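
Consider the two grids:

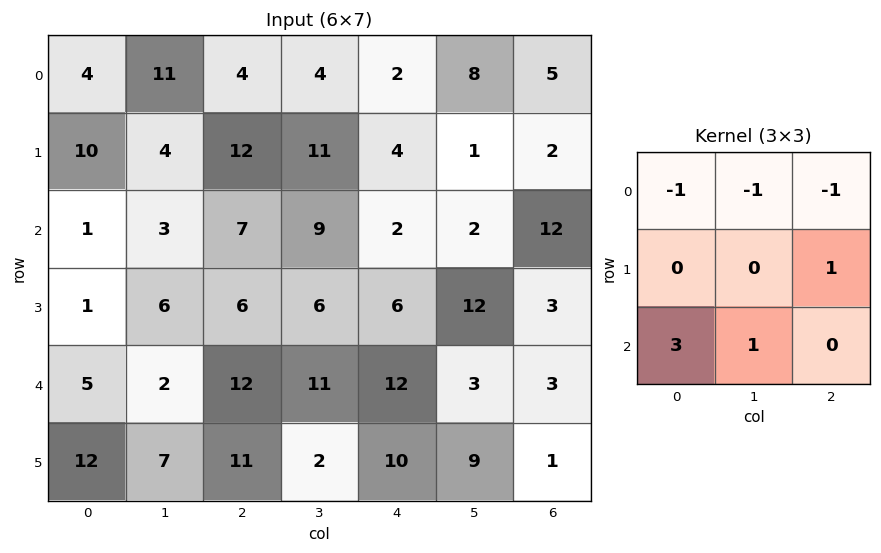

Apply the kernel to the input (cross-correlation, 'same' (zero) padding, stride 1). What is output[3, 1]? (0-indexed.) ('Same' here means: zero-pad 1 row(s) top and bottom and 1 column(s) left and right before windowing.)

The receptive field on the zero-padded input at this output position is [1 3 7 / 1 6 6 / 5 2 12]. Elementwise product with the kernel and sum: 1·-1 + 3·-1 + 7·-1 + 6·1 + 5·3 + 2·1.

12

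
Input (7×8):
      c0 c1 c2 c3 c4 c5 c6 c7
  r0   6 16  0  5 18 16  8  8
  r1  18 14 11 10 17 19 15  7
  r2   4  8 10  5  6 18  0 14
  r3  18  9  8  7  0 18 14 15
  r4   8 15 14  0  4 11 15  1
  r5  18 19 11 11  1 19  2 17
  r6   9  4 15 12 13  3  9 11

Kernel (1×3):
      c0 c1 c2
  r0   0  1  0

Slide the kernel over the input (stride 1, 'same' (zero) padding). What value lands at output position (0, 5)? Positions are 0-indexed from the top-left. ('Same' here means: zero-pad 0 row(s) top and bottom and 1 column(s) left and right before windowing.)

The receptive field on the zero-padded input at this output position is [18 16 8]. Elementwise product with the kernel and sum: 16·1.

16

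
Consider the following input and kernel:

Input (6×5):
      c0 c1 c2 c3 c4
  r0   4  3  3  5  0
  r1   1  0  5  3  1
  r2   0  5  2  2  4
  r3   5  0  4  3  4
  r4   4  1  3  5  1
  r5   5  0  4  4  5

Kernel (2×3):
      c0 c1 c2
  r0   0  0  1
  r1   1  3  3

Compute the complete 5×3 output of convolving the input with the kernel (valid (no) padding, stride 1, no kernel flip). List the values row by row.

19 29 17
26 20 21
19 23 29
20 28 25
20 29 32

Output[0,0]: The receptive field on the input at this output position is [4 3 3 / 1 0 5]. Elementwise product with the kernel and sum: 3·1 + 1·1 + 0·3 + 5·3.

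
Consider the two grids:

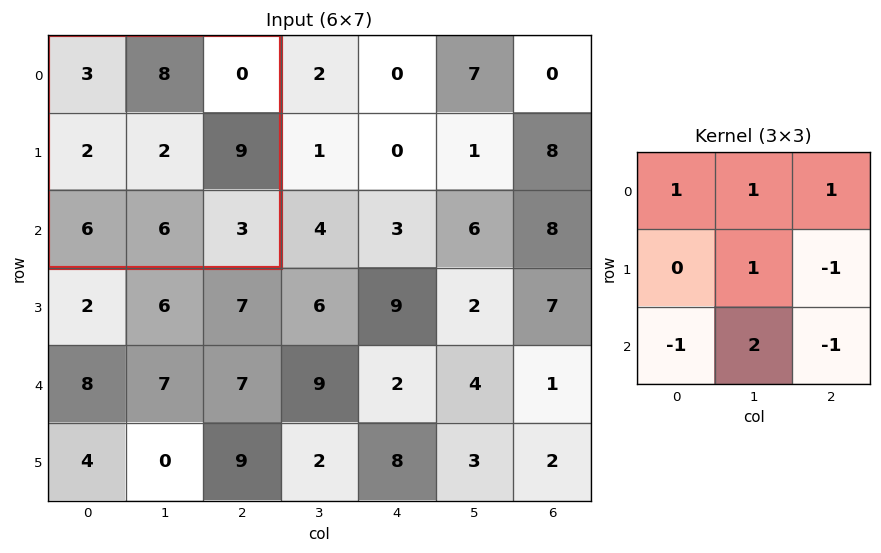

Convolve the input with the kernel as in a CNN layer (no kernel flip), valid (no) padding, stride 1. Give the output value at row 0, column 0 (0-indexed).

The receptive field on the input at this output position is [3 8 0 / 2 2 9 / 6 6 3]. Elementwise product with the kernel and sum: 3·1 + 8·1 + 0·1 + 2·1 + 9·-1 + 6·-1 + 6·2 + 3·-1.

7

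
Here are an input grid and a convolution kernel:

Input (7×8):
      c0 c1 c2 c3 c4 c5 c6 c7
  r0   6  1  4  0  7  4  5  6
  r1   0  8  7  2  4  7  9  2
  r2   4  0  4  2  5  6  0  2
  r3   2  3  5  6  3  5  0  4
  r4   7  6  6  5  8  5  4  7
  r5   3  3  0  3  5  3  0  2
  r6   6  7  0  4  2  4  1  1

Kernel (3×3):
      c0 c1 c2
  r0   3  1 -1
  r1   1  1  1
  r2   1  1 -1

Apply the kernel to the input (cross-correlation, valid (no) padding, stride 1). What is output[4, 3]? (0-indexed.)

31

The receptive field on the input at this output position is [5 8 5 / 3 5 3 / 4 2 4]. Elementwise product with the kernel and sum: 5·3 + 8·1 + 5·-1 + 3·1 + 5·1 + 3·1 + 4·1 + 2·1 + 4·-1.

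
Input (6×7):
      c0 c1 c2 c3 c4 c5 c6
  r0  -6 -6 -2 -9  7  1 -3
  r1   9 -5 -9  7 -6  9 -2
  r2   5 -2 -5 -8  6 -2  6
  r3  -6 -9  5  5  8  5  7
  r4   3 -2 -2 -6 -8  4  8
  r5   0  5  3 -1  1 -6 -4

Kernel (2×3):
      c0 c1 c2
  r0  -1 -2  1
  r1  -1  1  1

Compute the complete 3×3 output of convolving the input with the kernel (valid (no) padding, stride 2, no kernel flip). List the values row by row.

Output[0,0]: The receptive field on the input at this output position is [-6 -6 -2 / 9 -5 -9]. Elementwise product with the kernel and sum: -6·-1 + -6·-2 + -2·1 + 9·-1 + -5·1 + -9·1.

-7 37 1
-4 35 8
7 3 -3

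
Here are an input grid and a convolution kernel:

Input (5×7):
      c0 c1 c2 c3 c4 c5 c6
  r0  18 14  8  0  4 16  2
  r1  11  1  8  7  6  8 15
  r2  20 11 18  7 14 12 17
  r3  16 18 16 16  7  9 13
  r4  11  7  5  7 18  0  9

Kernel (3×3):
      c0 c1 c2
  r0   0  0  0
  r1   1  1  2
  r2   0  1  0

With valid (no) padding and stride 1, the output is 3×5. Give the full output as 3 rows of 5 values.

39 41 34 43 56
85 59 69 52 69
73 71 53 59 42

Output[0,0]: The receptive field on the input at this output position is [18 14 8 / 11 1 8 / 20 11 18]. Elementwise product with the kernel and sum: 11·1 + 1·1 + 8·2 + 11·1.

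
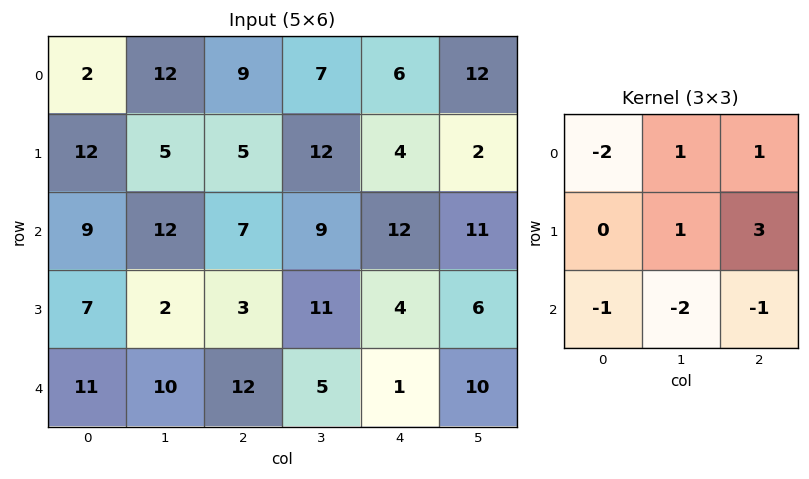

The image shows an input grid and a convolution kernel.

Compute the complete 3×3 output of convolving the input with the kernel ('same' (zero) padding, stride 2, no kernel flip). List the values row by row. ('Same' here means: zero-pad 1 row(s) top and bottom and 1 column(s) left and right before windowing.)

9 3 20
46 22 2
50 37 19

Output[0,0]: The receptive field on the zero-padded input at this output position is [0 0 0 / 0 2 12 / 0 12 5]. Elementwise product with the kernel and sum: 0·-2 + 0·1 + 0·1 + 2·1 + 12·3 + 0·-1 + 12·-2 + 5·-1.
Output[0,1]: The receptive field on the zero-padded input at this output position is [0 0 0 / 12 9 7 / 5 5 12]. Elementwise product with the kernel and sum: 0·-2 + 0·1 + 0·1 + 9·1 + 7·3 + 5·-1 + 5·-2 + 12·-1.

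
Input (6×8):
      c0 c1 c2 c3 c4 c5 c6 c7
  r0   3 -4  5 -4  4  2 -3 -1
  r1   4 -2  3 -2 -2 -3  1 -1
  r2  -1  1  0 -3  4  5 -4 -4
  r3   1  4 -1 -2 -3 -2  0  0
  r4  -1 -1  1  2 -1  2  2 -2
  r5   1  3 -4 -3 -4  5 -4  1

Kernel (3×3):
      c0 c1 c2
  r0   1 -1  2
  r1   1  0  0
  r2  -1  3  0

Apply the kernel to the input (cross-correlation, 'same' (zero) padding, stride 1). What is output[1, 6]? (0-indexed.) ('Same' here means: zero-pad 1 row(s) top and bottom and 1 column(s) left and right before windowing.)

The receptive field on the zero-padded input at this output position is [2 -3 -1 / -3 1 -1 / 5 -4 -4]. Elementwise product with the kernel and sum: 2·1 + -3·-1 + -1·2 + -3·1 + 5·-1 + -4·3.

-17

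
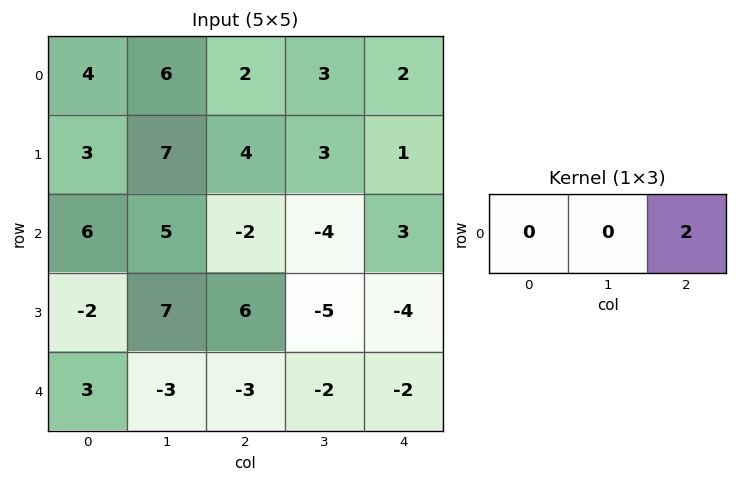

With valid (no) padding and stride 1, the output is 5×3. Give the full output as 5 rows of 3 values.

Output[0,0]: The receptive field on the input at this output position is [4 6 2]. Elementwise product with the kernel and sum: 2·2.

4 6 4
8 6 2
-4 -8 6
12 -10 -8
-6 -4 -4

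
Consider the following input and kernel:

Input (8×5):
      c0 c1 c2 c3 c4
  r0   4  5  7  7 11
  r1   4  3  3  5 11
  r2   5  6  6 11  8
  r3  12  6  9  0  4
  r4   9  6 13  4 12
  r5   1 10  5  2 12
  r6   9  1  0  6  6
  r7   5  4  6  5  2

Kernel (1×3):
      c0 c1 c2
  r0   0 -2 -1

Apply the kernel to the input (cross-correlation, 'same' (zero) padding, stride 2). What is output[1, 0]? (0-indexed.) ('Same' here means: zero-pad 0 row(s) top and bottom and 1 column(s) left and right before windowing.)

-16

The receptive field on the zero-padded input at this output position is [0 5 6]. Elementwise product with the kernel and sum: 5·-2 + 6·-1.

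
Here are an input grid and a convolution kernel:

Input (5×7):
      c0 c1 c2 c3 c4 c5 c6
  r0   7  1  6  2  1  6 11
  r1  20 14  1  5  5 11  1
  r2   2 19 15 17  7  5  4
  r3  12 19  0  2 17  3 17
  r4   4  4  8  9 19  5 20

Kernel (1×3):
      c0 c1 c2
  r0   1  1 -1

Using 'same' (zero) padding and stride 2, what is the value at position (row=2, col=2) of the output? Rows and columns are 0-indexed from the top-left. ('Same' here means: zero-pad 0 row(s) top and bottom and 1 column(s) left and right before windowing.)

The receptive field on the zero-padded input at this output position is [9 19 5]. Elementwise product with the kernel and sum: 9·1 + 19·1 + 5·-1.

23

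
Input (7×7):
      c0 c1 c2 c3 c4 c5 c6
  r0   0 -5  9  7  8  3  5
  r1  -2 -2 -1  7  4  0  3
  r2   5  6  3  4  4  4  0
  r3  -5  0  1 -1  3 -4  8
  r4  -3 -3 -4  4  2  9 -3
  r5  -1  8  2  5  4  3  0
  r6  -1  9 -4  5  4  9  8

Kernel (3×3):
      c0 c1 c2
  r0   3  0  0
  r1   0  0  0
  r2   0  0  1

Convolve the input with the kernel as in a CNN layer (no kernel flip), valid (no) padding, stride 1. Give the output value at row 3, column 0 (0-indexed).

The receptive field on the input at this output position is [-5 0 1 / -3 -3 -4 / -1 8 2]. Elementwise product with the kernel and sum: -5·3 + 2·1.

-13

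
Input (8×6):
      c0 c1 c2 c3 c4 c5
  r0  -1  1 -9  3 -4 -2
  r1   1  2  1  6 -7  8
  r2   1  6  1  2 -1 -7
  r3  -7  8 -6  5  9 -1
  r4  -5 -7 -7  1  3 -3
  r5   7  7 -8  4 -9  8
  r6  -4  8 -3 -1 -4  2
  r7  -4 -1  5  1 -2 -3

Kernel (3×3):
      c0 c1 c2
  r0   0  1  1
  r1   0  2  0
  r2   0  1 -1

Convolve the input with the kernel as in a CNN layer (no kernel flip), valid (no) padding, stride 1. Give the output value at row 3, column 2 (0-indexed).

The receptive field on the input at this output position is [-6 5 9 / -7 1 3 / -8 4 -9]. Elementwise product with the kernel and sum: 5·1 + 9·1 + 1·2 + 4·1 + -9·-1.

29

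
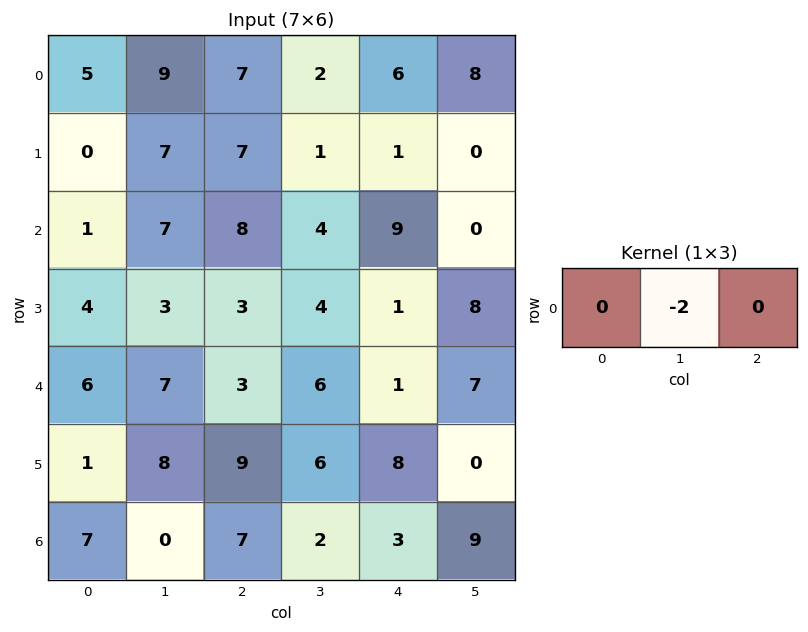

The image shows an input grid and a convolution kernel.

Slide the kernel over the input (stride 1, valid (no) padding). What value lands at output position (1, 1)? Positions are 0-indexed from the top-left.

-14

The receptive field on the input at this output position is [7 7 1]. Elementwise product with the kernel and sum: 7·-2.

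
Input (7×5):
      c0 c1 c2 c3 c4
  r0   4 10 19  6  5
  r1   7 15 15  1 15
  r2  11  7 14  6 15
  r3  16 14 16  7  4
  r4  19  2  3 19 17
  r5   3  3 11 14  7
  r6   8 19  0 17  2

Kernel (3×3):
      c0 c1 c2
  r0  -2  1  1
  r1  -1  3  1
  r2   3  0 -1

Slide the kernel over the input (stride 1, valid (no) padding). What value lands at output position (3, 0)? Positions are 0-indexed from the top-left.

The receptive field on the input at this output position is [16 14 16 / 19 2 3 / 3 3 11]. Elementwise product with the kernel and sum: 16·-2 + 14·1 + 16·1 + 19·-1 + 2·3 + 3·1 + 3·3 + 11·-1.

-14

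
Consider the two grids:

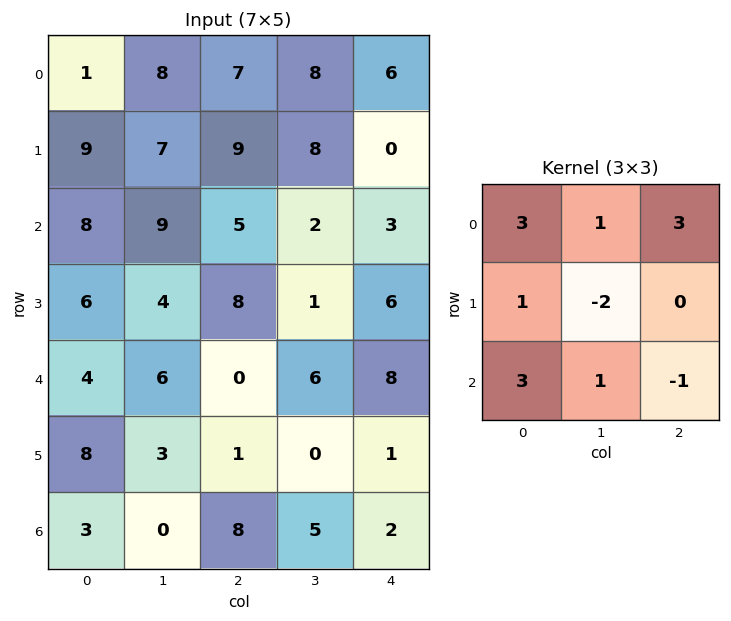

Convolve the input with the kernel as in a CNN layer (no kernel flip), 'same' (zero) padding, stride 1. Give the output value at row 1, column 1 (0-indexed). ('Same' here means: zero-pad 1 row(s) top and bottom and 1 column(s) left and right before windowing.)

55

The receptive field on the zero-padded input at this output position is [1 8 7 / 9 7 9 / 8 9 5]. Elementwise product with the kernel and sum: 1·3 + 8·1 + 7·3 + 9·1 + 7·-2 + 8·3 + 9·1 + 5·-1.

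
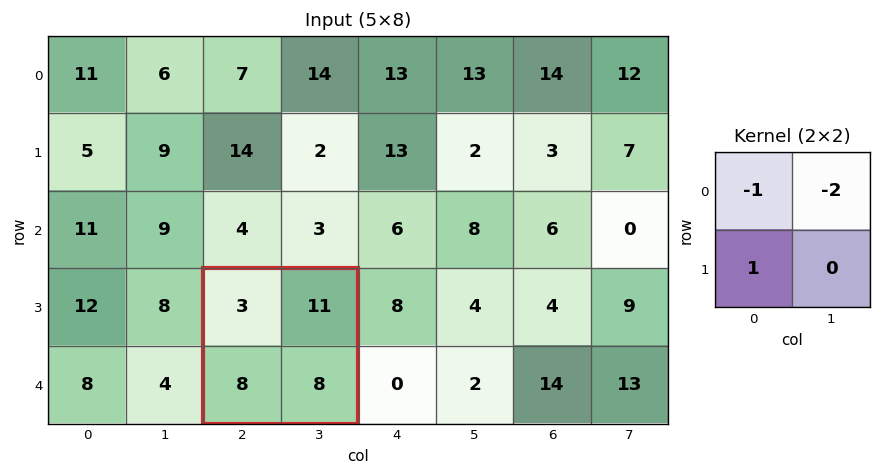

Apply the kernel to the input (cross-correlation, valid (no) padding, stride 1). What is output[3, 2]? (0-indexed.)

-17

The receptive field on the input at this output position is [3 11 / 8 8]. Elementwise product with the kernel and sum: 3·-1 + 11·-2 + 8·1.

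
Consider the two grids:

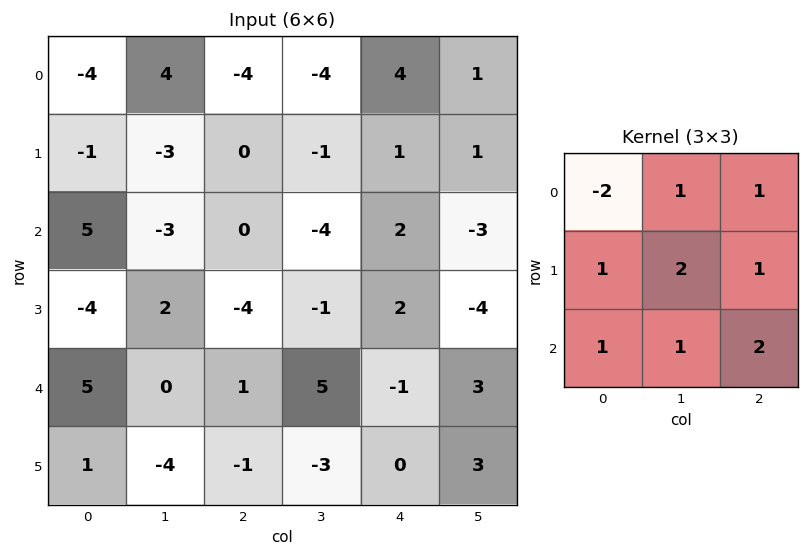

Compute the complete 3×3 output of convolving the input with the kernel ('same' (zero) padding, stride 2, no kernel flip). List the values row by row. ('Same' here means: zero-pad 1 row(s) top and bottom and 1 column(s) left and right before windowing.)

Output[0,0]: The receptive field on the zero-padded input at this output position is [0 0 0 / 0 -4 4 / 0 -1 -3]. Elementwise product with the kernel and sum: 0·-2 + 0·1 + 0·1 + 0·1 + -4·2 + 4·1 + 0·1 + -1·1 + -3·2.
Output[0,1]: The receptive field on the zero-padded input at this output position is [0 0 0 / 4 -4 -4 / -3 0 -1]. Elementwise product with the kernel and sum: 0·-2 + 0·1 + 0·1 + 4·1 + -4·2 + -4·1 + -3·1 + 0·1 + -1·2.

-11 -13 7
3 -6 -6
1 -13 9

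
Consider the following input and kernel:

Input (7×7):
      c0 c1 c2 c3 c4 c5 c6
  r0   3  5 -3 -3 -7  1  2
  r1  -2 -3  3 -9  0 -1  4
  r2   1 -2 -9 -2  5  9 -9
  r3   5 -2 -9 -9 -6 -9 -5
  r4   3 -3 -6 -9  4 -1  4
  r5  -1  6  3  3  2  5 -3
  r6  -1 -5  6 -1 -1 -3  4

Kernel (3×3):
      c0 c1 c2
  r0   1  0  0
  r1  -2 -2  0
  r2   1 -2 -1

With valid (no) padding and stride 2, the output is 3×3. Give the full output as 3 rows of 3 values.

Output[0,0]: The receptive field on the input at this output position is [3 5 -3 / -2 -3 3 / 1 -2 -9]. Elementwise product with the kernel and sum: 3·1 + -2·-2 + -3·-2 + 1·1 + -2·-2 + -9·-1.
Output[0,1]: The receptive field on the input at this output position is [-3 -3 -7 / 3 -9 0 / -9 -2 5]. Elementwise product with the kernel and sum: -3·1 + 3·-2 + -9·-2 + -9·1 + -2·-2 + 5·-1.

27 -1 -9
10 35 37
-4 -9 -9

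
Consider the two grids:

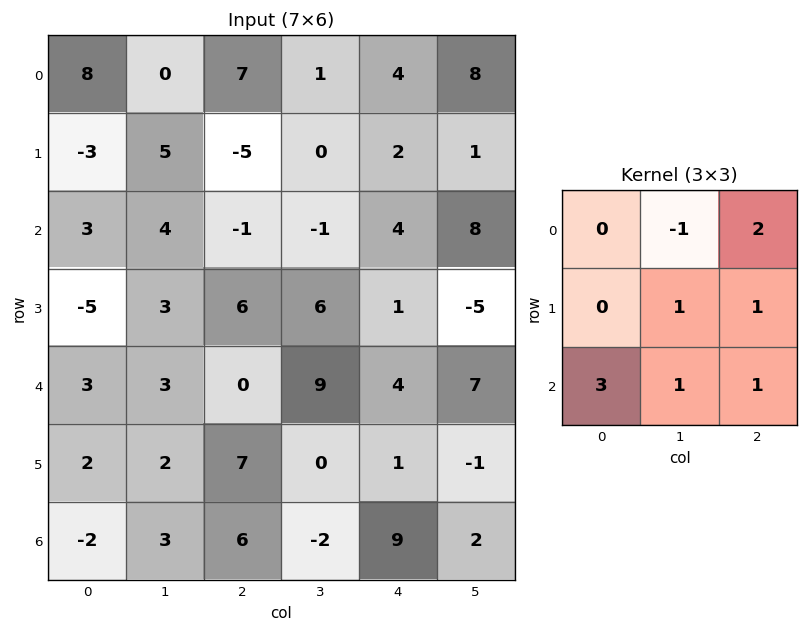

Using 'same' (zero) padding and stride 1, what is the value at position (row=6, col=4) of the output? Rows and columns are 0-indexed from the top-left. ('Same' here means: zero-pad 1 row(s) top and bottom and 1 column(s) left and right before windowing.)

The receptive field on the zero-padded input at this output position is [0 1 -1 / -2 9 2 / 0 0 0]. Elementwise product with the kernel and sum: 1·-1 + -1·2 + 9·1 + 2·1 + 0·3 + 0·1 + 0·1.

8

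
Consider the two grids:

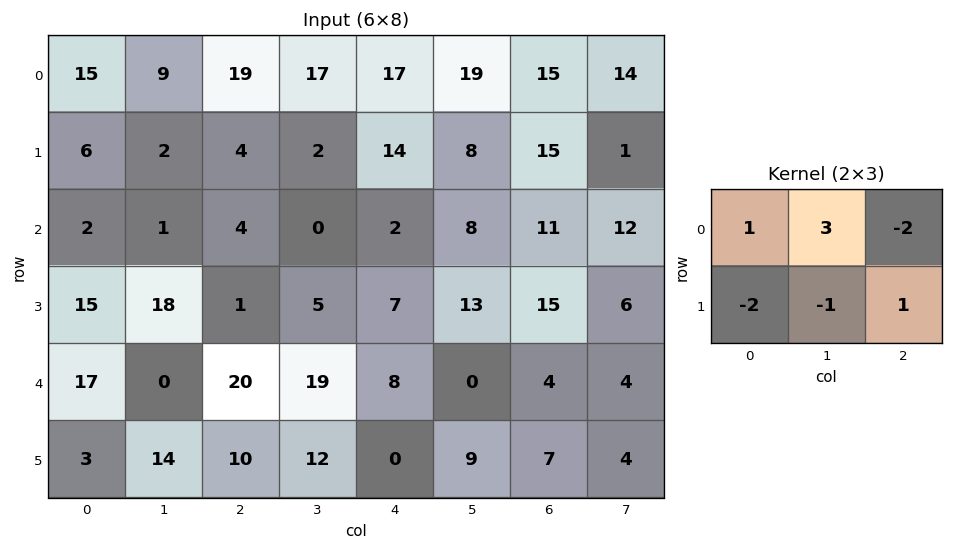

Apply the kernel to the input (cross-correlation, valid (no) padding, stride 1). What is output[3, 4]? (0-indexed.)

4

The receptive field on the input at this output position is [7 13 15 / 8 0 4]. Elementwise product with the kernel and sum: 7·1 + 13·3 + 15·-2 + 8·-2 + 0·-1 + 4·1.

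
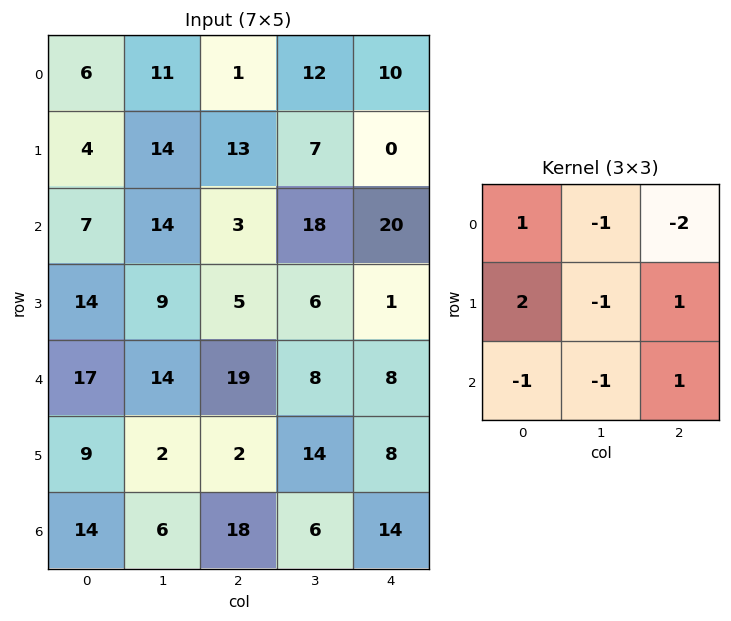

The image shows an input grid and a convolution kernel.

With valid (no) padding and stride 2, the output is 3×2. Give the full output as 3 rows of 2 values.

Output[0,0]: The receptive field on the input at this output position is [6 11 1 / 4 14 13 / 7 14 3]. Elementwise product with the kernel and sum: 6·1 + 11·-1 + 1·-2 + 4·2 + 14·-1 + 13·1 + 7·-1 + 14·-1 + 3·1.
Output[0,1]: The receptive field on the input at this output position is [1 12 10 / 13 7 0 / 3 18 20]. Elementwise product with the kernel and sum: 1·1 + 12·-1 + 10·-2 + 13·2 + 7·-1 + 0·1 + 3·-1 + 18·-1 + 20·1.

-18 -13
-1 -69
-19 -17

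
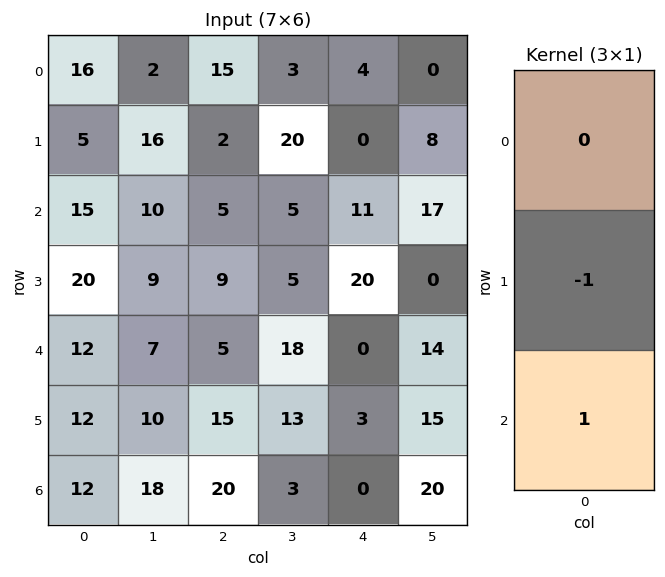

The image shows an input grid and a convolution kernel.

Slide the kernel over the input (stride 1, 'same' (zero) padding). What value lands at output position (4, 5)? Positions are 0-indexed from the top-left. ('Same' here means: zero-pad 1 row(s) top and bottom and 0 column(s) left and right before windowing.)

1

The receptive field on the zero-padded input at this output position is [0 / 14 / 15]. Elementwise product with the kernel and sum: 14·-1 + 15·1.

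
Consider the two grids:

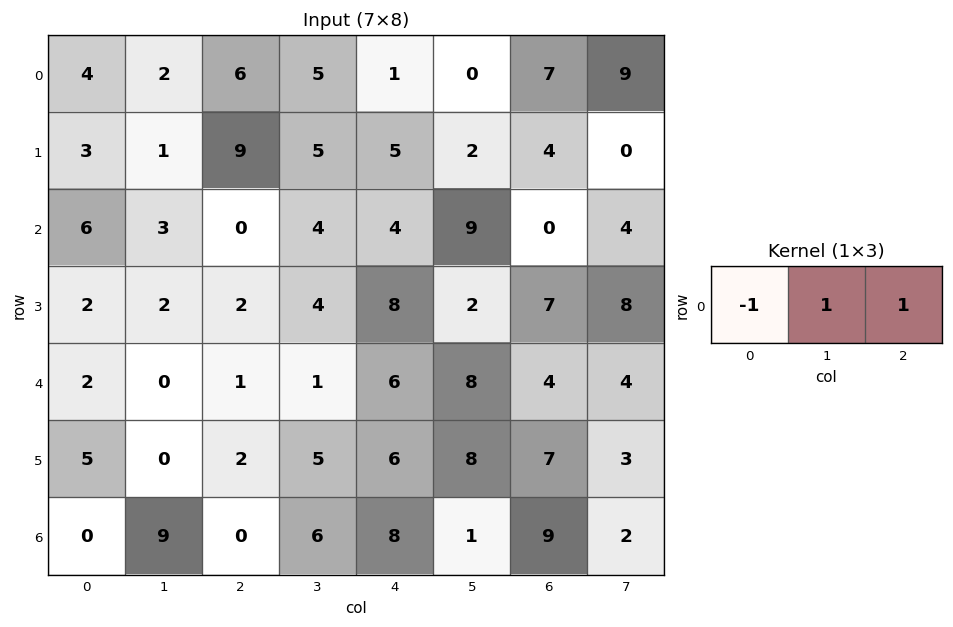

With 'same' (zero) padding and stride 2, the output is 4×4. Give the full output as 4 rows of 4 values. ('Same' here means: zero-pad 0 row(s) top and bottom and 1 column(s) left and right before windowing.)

Output[0,0]: The receptive field on the zero-padded input at this output position is [0 4 2]. Elementwise product with the kernel and sum: 0·-1 + 4·1 + 2·1.
Output[0,1]: The receptive field on the zero-padded input at this output position is [2 6 5]. Elementwise product with the kernel and sum: 2·-1 + 6·1 + 5·1.

6 9 -4 16
9 1 9 -5
2 2 13 0
9 -3 3 10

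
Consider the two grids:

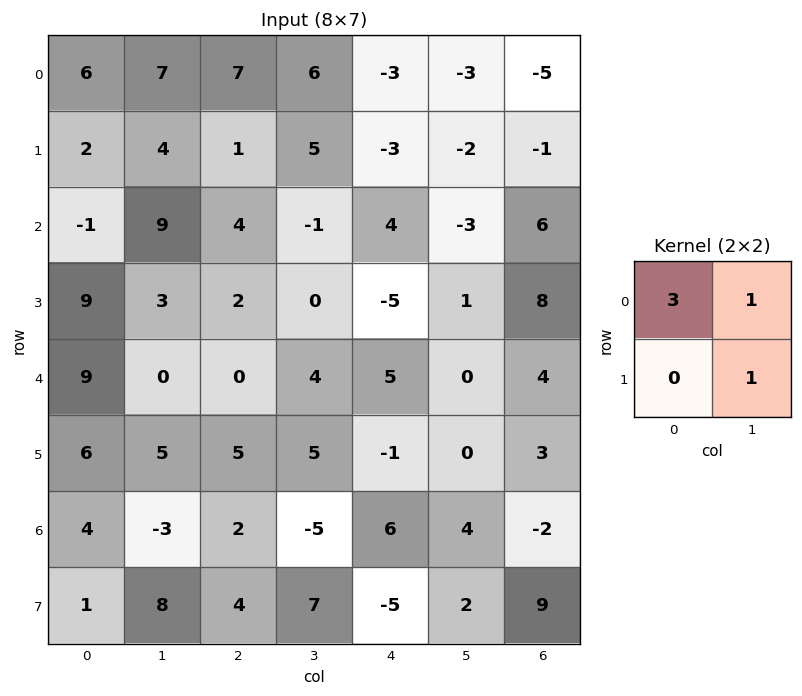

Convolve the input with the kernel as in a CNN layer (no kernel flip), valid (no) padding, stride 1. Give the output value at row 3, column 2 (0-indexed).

The receptive field on the input at this output position is [2 0 / 0 4]. Elementwise product with the kernel and sum: 2·3 + 0·1 + 4·1.

10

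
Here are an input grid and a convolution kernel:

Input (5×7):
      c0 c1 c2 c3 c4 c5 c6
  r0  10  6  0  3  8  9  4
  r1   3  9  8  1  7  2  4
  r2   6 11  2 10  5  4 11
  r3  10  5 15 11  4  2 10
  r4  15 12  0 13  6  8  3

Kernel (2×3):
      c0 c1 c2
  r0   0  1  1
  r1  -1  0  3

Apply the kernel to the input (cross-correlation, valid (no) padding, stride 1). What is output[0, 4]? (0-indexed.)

The receptive field on the input at this output position is [8 9 4 / 7 2 4]. Elementwise product with the kernel and sum: 9·1 + 4·1 + 7·-1 + 4·3.

18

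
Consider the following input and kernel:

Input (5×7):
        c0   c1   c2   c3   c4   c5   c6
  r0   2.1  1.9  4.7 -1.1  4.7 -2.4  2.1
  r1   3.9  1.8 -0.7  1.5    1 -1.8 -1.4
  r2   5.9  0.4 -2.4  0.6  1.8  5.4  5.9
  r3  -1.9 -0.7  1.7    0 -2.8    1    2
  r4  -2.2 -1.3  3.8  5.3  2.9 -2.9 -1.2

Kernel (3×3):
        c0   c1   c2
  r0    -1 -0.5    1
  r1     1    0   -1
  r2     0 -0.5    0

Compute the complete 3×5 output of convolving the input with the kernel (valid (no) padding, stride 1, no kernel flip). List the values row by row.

Output[0,0]: The receptive field on the input at this output position is [2.1 1.9 4.7 / 3.9 1.8 -0.7 / 5.9 0.4 -2.4]. Elementwise product with the kernel and sum: 2.1·-1 + 1.9·-0.5 + 4.7·1 + 3.9·1 + -0.7·-1 + 0.4·-0.5.

6.05 -3.85 -1.45 -1.25 -1.7
3.15 -1 -3.25 -7.2 -6.1
-11.45 -1.2 5.75 1.45 -1.95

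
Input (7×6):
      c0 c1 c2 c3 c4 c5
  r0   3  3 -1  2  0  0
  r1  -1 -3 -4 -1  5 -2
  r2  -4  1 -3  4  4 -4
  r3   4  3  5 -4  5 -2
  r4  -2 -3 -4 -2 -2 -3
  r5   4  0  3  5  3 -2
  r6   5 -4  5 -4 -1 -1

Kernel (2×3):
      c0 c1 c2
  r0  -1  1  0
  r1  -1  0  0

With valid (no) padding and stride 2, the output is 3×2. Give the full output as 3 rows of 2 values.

1 7
1 2
-5 -1

Output[0,0]: The receptive field on the input at this output position is [3 3 -1 / -1 -3 -4]. Elementwise product with the kernel and sum: 3·-1 + 3·1 + -1·-1.
Output[0,1]: The receptive field on the input at this output position is [-1 2 0 / -4 -1 5]. Elementwise product with the kernel and sum: -1·-1 + 2·1 + -4·-1.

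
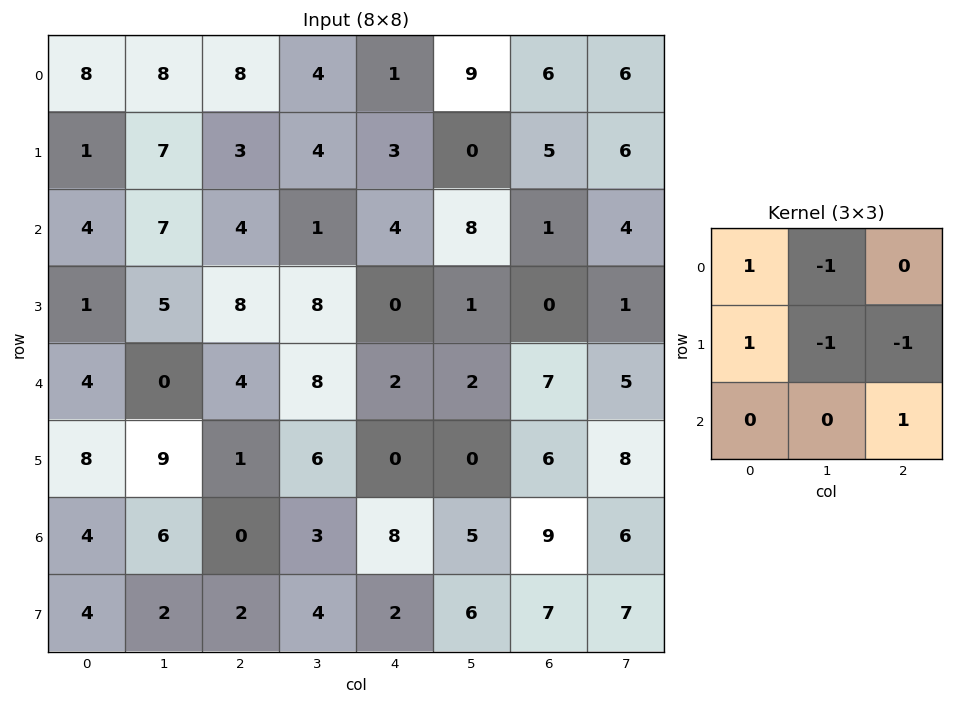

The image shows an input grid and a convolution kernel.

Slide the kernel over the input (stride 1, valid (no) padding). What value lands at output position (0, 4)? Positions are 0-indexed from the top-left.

The receptive field on the input at this output position is [1 9 6 / 3 0 5 / 4 8 1]. Elementwise product with the kernel and sum: 1·1 + 9·-1 + 3·1 + 0·-1 + 5·-1 + 1·1.

-9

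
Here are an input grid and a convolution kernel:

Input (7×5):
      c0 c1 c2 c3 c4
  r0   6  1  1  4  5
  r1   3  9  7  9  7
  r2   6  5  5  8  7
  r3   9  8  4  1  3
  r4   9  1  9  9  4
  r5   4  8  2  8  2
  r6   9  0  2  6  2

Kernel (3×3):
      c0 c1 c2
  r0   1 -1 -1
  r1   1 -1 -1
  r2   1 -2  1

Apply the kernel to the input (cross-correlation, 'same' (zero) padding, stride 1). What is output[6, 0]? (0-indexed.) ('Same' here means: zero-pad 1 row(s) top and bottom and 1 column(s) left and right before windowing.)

-21

The receptive field on the zero-padded input at this output position is [0 4 8 / 0 9 0 / 0 0 0]. Elementwise product with the kernel and sum: 0·1 + 4·-1 + 8·-1 + 0·1 + 9·-1 + 0·-1 + 0·1 + 0·-2 + 0·1.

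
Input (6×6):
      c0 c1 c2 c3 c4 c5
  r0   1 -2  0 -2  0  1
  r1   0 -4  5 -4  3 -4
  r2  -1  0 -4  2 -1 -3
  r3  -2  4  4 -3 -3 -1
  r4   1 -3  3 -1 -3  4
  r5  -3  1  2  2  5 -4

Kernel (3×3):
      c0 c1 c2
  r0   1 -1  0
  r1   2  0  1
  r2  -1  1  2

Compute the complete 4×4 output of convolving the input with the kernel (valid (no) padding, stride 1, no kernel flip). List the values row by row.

Output[0,0]: The receptive field on the input at this output position is [1 -2 0 / 0 -4 5 / -1 0 -4]. Elementwise product with the kernel and sum: 1·1 + -2·-1 + 0·2 + 5·1 + -1·-1 + 0·1 + -4·2.
Output[0,1]: The receptive field on the input at this output position is [-2 0 -2 / -4 5 -4 / 0 -4 2]. Elementwise product with the kernel and sum: -2·1 + 0·-1 + -4·2 + -4·1 + 0·-1 + -4·1 + 2·2.

1 -14 19 -23
12 -13 -13 -8
1 13 -11 2
7 -2 20 -3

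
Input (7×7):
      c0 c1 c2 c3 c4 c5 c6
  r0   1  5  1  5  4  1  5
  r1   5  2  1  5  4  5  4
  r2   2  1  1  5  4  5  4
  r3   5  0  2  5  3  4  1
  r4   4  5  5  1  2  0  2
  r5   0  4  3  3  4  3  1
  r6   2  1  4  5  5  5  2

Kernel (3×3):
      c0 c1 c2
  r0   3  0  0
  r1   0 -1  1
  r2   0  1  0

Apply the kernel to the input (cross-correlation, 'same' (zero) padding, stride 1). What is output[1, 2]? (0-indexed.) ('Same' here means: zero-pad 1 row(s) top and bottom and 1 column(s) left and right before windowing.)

The receptive field on the zero-padded input at this output position is [5 1 5 / 2 1 5 / 1 1 5]. Elementwise product with the kernel and sum: 5·3 + 1·-1 + 5·1 + 1·1.

20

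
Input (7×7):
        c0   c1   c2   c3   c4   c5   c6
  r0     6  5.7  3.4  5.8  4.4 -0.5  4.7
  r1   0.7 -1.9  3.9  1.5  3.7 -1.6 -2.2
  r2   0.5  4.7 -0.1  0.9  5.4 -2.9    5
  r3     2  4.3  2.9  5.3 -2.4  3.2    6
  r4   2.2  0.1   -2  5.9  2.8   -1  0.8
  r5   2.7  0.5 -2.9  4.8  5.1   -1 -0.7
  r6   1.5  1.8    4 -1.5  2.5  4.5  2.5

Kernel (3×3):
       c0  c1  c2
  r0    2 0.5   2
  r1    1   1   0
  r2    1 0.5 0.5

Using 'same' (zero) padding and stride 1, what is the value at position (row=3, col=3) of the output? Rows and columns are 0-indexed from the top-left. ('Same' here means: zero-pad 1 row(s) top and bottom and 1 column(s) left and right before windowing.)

The receptive field on the zero-padded input at this output position is [-0.1 0.9 5.4 / 2.9 5.3 -2.4 / -2 5.9 2.8]. Elementwise product with the kernel and sum: -0.1·2 + 0.9·0.5 + 5.4·2 + 2.9·1 + 5.3·1 + -2·1 + 5.9·0.5 + 2.8·0.5.

21.6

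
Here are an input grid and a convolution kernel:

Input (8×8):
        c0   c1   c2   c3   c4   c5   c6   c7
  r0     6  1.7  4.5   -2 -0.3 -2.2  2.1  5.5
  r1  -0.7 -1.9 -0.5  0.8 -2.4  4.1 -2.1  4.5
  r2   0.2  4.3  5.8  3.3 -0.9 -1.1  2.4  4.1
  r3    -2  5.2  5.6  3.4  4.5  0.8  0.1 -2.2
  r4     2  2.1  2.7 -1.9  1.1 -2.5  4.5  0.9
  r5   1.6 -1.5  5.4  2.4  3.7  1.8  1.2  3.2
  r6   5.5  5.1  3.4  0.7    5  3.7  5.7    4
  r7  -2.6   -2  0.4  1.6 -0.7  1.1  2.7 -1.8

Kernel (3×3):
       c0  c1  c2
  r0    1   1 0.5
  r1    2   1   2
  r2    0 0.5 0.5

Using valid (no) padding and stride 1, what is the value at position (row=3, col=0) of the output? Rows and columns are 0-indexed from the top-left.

19.45

The receptive field on the input at this output position is [-2 5.2 5.6 / 2 2.1 2.7 / 1.6 -1.5 5.4]. Elementwise product with the kernel and sum: -2·1 + 5.2·1 + 5.6·0.5 + 2·2 + 2.1·1 + 2.7·2 + -1.5·0.5 + 5.4·0.5.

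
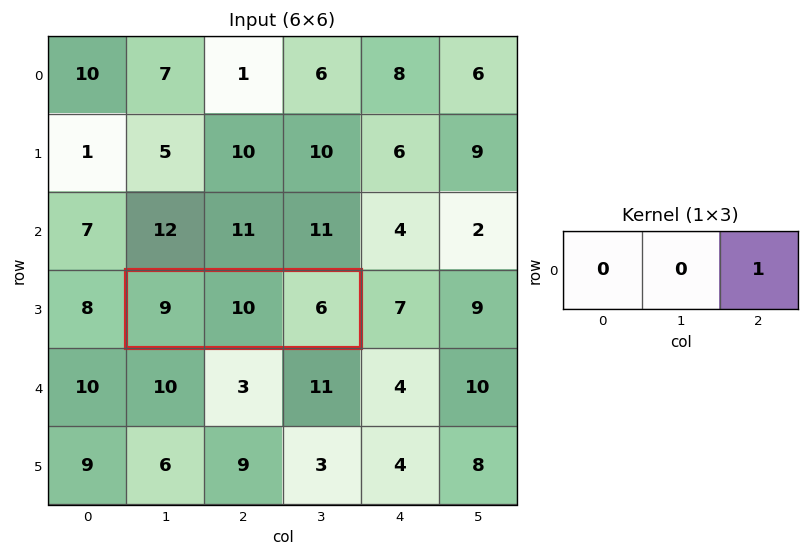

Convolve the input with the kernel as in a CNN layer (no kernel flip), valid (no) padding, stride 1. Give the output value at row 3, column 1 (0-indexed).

The receptive field on the input at this output position is [9 10 6]. Elementwise product with the kernel and sum: 6·1.

6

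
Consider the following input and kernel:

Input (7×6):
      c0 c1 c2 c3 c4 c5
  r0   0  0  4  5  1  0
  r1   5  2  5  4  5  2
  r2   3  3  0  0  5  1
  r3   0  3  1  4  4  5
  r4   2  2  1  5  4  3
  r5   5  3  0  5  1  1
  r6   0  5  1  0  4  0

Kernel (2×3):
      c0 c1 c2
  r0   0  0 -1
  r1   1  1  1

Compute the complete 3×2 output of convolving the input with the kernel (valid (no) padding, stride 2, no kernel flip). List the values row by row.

8 13
4 4
7 2

Output[0,0]: The receptive field on the input at this output position is [0 0 4 / 5 2 5]. Elementwise product with the kernel and sum: 4·-1 + 5·1 + 2·1 + 5·1.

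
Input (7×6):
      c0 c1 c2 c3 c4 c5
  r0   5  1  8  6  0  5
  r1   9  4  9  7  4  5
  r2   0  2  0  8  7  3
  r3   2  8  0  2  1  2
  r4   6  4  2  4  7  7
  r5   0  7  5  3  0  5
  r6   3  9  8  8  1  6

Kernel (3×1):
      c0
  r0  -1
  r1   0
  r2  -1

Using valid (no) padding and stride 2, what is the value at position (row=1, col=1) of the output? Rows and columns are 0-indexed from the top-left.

-2

The receptive field on the input at this output position is [0 / 0 / 2]. Elementwise product with the kernel and sum: 0·-1 + 2·-1.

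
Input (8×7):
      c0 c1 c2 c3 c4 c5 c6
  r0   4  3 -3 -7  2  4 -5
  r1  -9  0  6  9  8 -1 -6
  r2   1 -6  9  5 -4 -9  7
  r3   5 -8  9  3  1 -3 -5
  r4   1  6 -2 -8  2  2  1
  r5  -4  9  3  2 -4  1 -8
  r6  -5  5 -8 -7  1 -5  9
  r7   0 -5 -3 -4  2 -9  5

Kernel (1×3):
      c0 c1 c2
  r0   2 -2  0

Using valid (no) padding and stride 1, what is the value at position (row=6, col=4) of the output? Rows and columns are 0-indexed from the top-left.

The receptive field on the input at this output position is [1 -5 9]. Elementwise product with the kernel and sum: 1·2 + -5·-2.

12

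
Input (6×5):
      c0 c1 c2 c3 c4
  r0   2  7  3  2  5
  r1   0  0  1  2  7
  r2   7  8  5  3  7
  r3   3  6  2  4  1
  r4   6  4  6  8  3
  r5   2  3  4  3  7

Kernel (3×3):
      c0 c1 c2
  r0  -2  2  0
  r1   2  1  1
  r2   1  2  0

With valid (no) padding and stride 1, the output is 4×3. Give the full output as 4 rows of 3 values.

Output[0,0]: The receptive field on the input at this output position is [2 7 3 / 0 0 1 / 7 8 5]. Elementwise product with the kernel and sum: 2·-2 + 7·2 + 0·2 + 0·1 + 1·1 + 7·1 + 8·2.

34 13 20
42 36 32
30 28 27
36 25 37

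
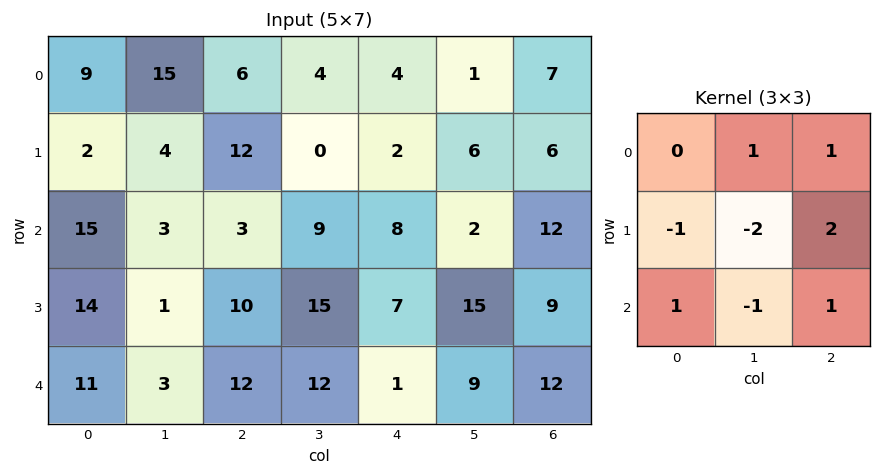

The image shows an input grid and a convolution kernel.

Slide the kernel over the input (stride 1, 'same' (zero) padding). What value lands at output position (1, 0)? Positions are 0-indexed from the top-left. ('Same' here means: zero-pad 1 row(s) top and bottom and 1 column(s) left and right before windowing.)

16

The receptive field on the zero-padded input at this output position is [0 9 15 / 0 2 4 / 0 15 3]. Elementwise product with the kernel and sum: 9·1 + 15·1 + 0·-1 + 2·-2 + 4·2 + 0·1 + 15·-1 + 3·1.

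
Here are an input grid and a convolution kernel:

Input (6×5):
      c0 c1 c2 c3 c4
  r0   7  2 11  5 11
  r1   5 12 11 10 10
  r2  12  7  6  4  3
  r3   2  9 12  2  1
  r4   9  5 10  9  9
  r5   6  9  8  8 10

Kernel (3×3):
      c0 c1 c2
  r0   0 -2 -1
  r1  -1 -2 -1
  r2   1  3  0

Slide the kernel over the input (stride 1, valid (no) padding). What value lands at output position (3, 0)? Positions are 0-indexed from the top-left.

-26

The receptive field on the input at this output position is [2 9 12 / 9 5 10 / 6 9 8]. Elementwise product with the kernel and sum: 9·-2 + 12·-1 + 9·-1 + 5·-2 + 10·-1 + 6·1 + 9·3.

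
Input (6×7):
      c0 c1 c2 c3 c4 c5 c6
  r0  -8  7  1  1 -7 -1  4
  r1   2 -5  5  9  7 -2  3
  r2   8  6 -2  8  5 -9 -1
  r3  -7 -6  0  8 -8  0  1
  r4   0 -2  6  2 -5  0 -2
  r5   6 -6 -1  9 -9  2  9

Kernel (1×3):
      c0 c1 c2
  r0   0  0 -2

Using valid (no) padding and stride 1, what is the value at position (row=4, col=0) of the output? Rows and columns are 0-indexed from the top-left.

The receptive field on the input at this output position is [0 -2 6]. Elementwise product with the kernel and sum: 6·-2.

-12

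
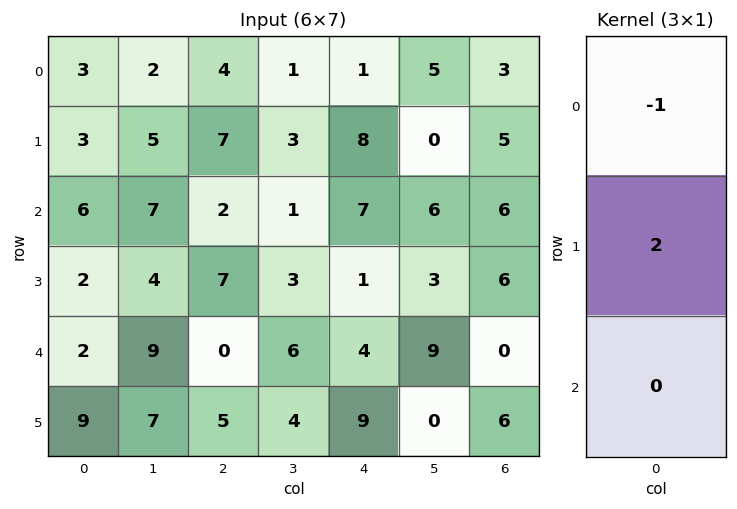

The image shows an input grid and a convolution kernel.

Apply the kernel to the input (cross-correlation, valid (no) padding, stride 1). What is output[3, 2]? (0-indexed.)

-7

The receptive field on the input at this output position is [7 / 0 / 5]. Elementwise product with the kernel and sum: 7·-1 + 0·2.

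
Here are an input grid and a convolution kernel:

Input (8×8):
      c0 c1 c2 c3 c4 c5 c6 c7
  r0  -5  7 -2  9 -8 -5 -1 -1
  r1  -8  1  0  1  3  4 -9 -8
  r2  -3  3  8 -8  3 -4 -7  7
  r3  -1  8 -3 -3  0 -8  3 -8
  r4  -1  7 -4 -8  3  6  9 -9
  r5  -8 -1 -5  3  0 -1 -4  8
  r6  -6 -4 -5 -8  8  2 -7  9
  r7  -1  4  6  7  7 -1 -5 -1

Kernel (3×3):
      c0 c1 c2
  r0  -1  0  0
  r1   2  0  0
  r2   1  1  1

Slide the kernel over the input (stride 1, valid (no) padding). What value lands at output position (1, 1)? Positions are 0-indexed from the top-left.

7

The receptive field on the input at this output position is [1 0 1 / 3 8 -8 / 8 -3 -3]. Elementwise product with the kernel and sum: 1·-1 + 3·2 + 8·1 + -3·1 + -3·1.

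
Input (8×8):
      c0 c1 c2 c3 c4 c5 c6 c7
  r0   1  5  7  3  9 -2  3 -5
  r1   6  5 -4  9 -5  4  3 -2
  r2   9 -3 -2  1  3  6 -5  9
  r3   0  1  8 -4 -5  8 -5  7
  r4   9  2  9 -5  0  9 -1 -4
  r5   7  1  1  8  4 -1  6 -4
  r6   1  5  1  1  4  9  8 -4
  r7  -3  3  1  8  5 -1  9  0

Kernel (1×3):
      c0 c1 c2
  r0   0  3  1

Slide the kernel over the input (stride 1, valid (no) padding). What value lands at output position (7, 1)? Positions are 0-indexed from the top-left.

The receptive field on the input at this output position is [3 1 8]. Elementwise product with the kernel and sum: 1·3 + 8·1.

11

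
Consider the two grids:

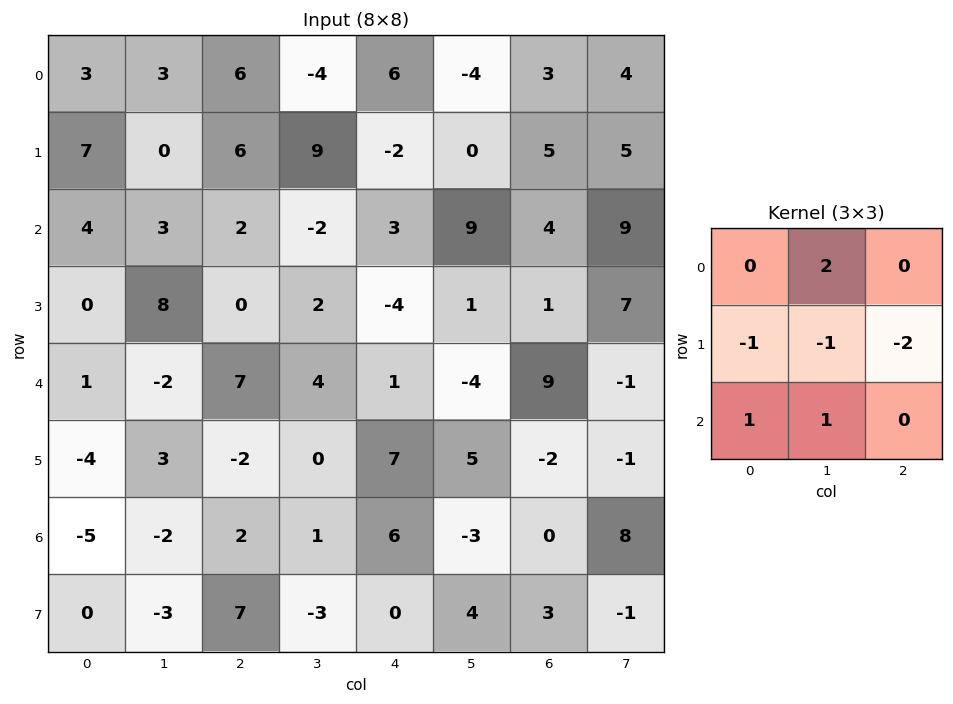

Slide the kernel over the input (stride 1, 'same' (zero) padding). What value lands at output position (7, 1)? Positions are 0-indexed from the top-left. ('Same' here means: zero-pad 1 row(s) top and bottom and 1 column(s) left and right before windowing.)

-15

The receptive field on the zero-padded input at this output position is [-5 -2 2 / 0 -3 7 / 0 0 0]. Elementwise product with the kernel and sum: -2·2 + 0·-1 + -3·-1 + 7·-2 + 0·1 + 0·1.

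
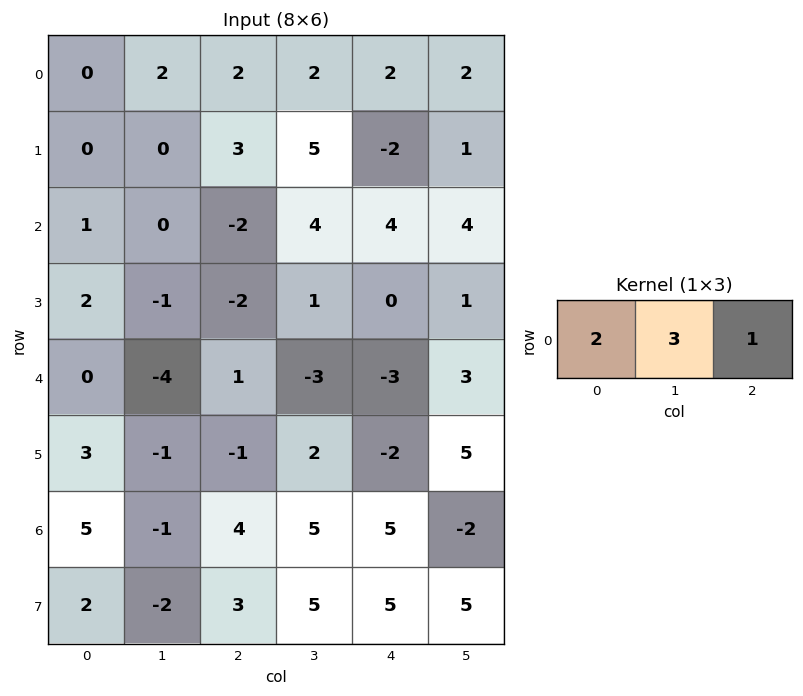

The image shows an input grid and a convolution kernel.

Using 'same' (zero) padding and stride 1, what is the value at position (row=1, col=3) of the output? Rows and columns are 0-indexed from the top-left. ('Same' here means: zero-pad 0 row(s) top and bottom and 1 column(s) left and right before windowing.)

19

The receptive field on the zero-padded input at this output position is [3 5 -2]. Elementwise product with the kernel and sum: 3·2 + 5·3 + -2·1.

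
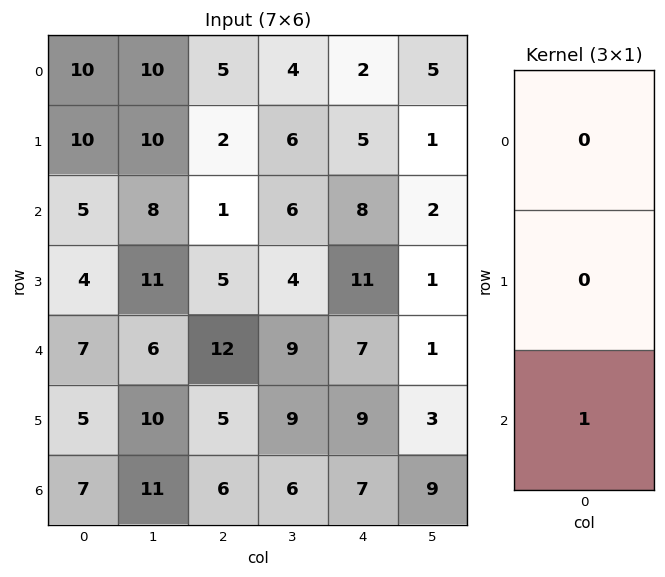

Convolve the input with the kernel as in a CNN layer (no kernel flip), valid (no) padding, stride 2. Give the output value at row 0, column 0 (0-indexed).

5

The receptive field on the input at this output position is [10 / 10 / 5]. Elementwise product with the kernel and sum: 5·1.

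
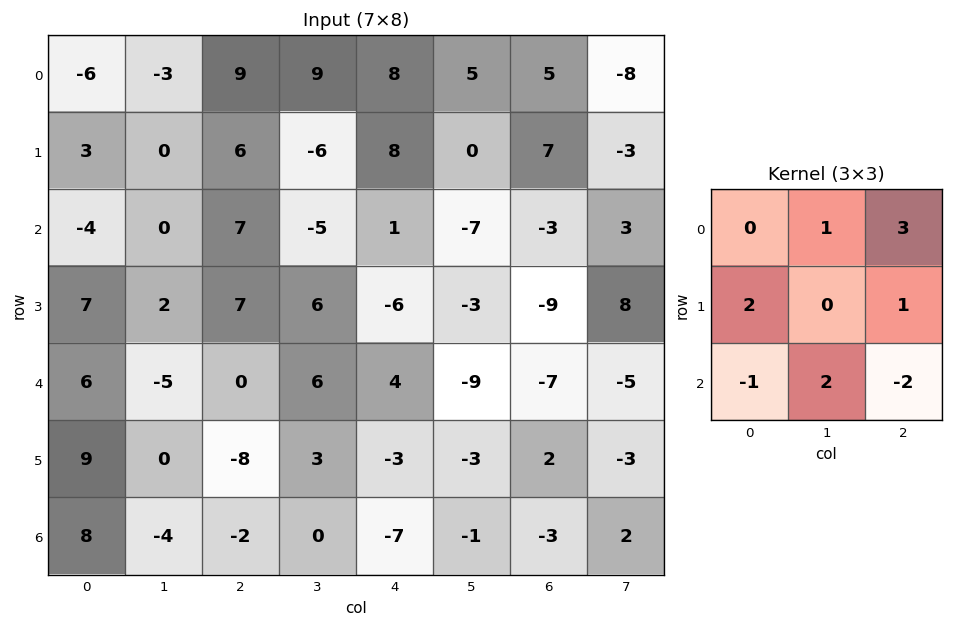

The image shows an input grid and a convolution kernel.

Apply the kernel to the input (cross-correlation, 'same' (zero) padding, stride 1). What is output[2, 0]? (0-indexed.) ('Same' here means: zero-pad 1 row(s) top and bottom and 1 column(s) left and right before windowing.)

13

The receptive field on the zero-padded input at this output position is [0 3 0 / 0 -4 0 / 0 7 2]. Elementwise product with the kernel and sum: 3·1 + 0·3 + 0·2 + 0·1 + 0·-1 + 7·2 + 2·-2.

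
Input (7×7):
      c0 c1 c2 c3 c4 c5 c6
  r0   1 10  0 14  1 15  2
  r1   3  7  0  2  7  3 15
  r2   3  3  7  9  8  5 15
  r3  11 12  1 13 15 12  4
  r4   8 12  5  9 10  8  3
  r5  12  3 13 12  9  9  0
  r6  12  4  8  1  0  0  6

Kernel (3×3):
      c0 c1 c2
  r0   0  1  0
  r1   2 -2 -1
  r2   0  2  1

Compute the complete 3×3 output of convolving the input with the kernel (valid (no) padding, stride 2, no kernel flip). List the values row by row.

15 29 33
29 -2 26
33 4 14

Output[0,0]: The receptive field on the input at this output position is [1 10 0 / 3 7 0 / 3 3 7]. Elementwise product with the kernel and sum: 10·1 + 3·2 + 7·-2 + 0·-1 + 3·2 + 7·1.
Output[0,1]: The receptive field on the input at this output position is [0 14 1 / 0 2 7 / 7 9 8]. Elementwise product with the kernel and sum: 14·1 + 0·2 + 2·-2 + 7·-1 + 9·2 + 8·1.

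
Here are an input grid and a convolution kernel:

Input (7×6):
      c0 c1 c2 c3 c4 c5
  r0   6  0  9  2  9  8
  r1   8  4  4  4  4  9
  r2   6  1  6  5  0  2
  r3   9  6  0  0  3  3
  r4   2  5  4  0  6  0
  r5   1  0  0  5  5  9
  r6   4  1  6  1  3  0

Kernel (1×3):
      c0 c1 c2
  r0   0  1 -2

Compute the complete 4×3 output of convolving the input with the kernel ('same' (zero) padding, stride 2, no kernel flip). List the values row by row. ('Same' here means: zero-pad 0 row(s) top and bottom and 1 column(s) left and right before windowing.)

6 5 -7
4 -4 -4
-8 4 6
2 4 3

Output[0,0]: The receptive field on the zero-padded input at this output position is [0 6 0]. Elementwise product with the kernel and sum: 6·1 + 0·-2.
Output[0,1]: The receptive field on the zero-padded input at this output position is [0 9 2]. Elementwise product with the kernel and sum: 9·1 + 2·-2.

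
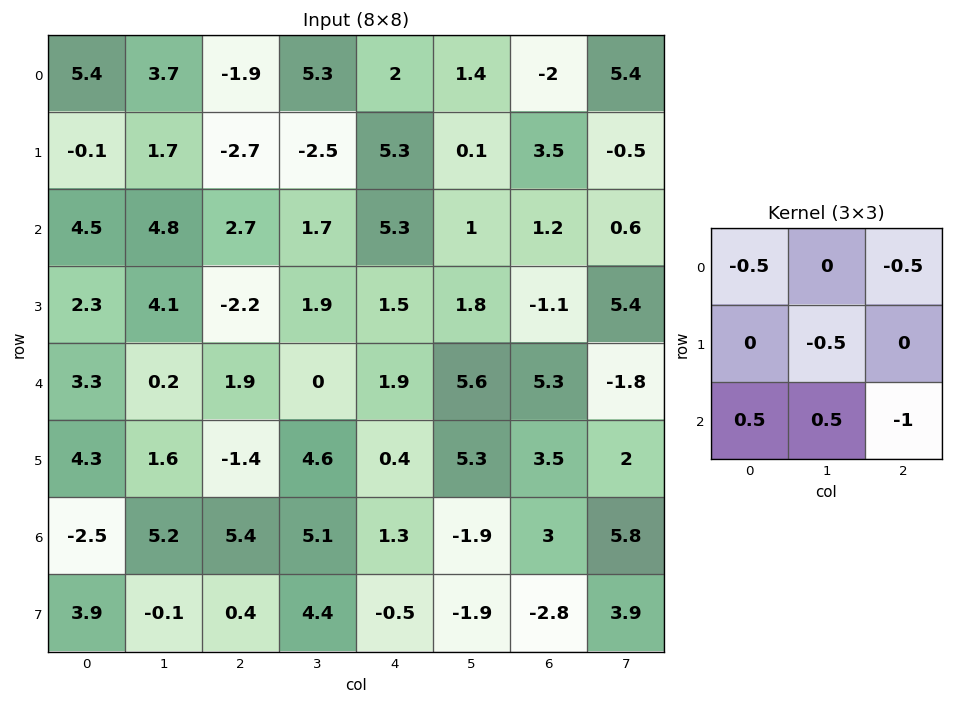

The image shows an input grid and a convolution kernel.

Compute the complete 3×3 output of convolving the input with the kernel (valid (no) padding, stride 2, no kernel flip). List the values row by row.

Output[0,0]: The receptive field on the input at this output position is [5.4 3.7 -1.9 / -0.1 1.7 -2.7 / 4.5 4.8 2.7]. Elementwise product with the kernel and sum: 5.4·-0.5 + -1.9·-0.5 + 1.7·-0.5 + 4.5·0.5 + 4.8·0.5 + 2.7·-1.
Output[0,1]: The receptive field on the input at this output position is [-1.9 5.3 2 / -2.7 -2.5 5.3 / 2.7 1.7 5.3]. Elementwise product with the kernel and sum: -1.9·-0.5 + 2·-0.5 + -2.5·-0.5 + 2.7·0.5 + 1.7·0.5 + 5.3·-1.

-0.65 -1.9 1.9
-5.8 -5.9 -5.7
-7.45 -0.25 -9.55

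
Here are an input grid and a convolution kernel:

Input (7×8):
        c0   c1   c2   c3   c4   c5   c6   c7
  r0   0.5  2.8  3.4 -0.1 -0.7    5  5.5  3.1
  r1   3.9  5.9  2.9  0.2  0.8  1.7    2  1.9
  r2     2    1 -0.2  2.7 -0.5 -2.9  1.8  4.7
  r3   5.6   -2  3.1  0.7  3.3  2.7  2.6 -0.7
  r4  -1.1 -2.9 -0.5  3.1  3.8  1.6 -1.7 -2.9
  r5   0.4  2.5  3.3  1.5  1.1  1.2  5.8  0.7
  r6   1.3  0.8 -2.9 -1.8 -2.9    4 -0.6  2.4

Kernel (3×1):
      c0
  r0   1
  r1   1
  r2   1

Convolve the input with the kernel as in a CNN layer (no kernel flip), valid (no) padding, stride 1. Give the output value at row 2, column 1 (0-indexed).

-3.9

The receptive field on the input at this output position is [1 / -2 / -2.9]. Elementwise product with the kernel and sum: 1·1 + -2·1 + -2.9·1.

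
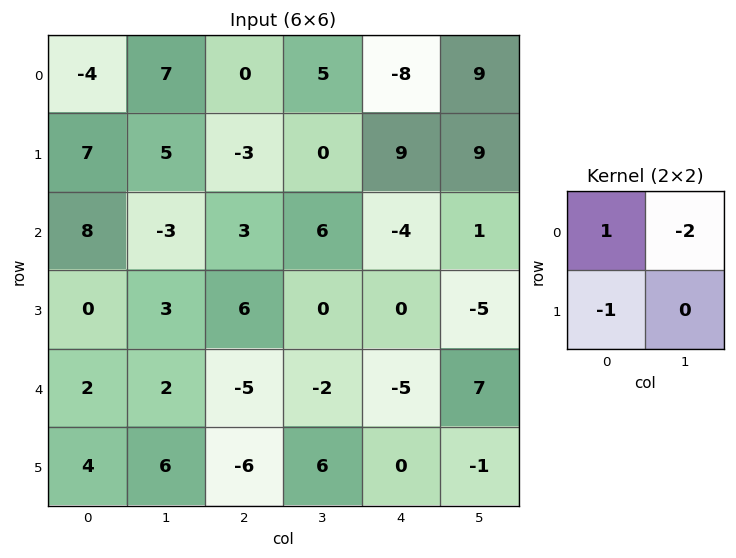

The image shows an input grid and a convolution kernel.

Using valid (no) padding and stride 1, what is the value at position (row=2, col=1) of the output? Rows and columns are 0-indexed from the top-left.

-12

The receptive field on the input at this output position is [-3 3 / 3 6]. Elementwise product with the kernel and sum: -3·1 + 3·-2 + 3·-1.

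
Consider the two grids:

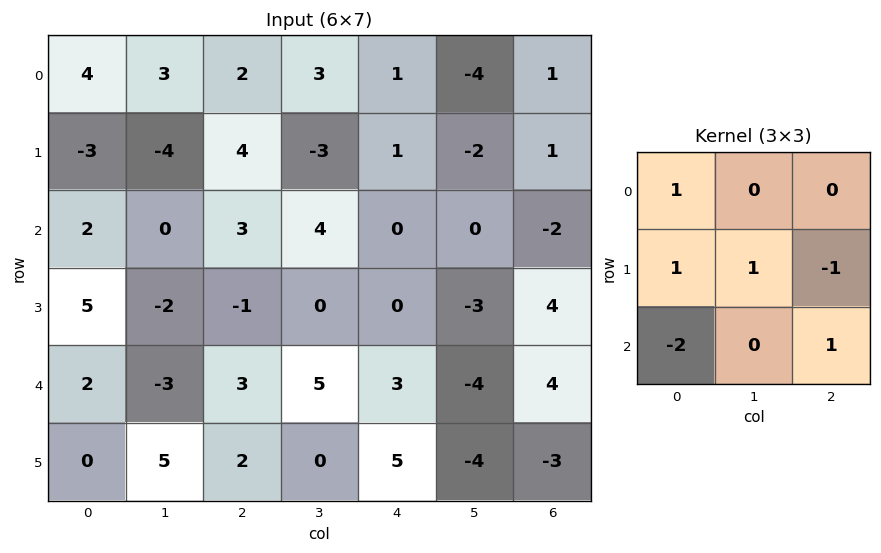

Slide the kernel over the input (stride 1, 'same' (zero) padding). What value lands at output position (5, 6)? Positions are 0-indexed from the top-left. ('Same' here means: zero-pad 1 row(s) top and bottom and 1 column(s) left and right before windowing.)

The receptive field on the zero-padded input at this output position is [-4 4 0 / -4 -3 0 / 0 0 0]. Elementwise product with the kernel and sum: -4·1 + -4·1 + -3·1 + 0·-1 + 0·-2 + 0·1.

-11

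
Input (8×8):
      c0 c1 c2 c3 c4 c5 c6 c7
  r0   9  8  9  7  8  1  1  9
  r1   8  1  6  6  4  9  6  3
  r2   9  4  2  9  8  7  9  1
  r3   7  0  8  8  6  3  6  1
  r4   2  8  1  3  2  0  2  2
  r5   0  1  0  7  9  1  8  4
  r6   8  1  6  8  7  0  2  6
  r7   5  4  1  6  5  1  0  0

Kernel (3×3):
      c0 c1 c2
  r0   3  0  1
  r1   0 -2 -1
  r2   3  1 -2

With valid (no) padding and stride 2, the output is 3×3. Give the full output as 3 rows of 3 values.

55 18 14
33 -6 23
18 -6 15

Output[0,0]: The receptive field on the input at this output position is [9 8 9 / 8 1 6 / 9 4 2]. Elementwise product with the kernel and sum: 9·3 + 9·1 + 1·-2 + 6·-1 + 9·3 + 4·1 + 2·-2.
Output[0,1]: The receptive field on the input at this output position is [9 7 8 / 6 6 4 / 2 9 8]. Elementwise product with the kernel and sum: 9·3 + 8·1 + 6·-2 + 4·-1 + 2·3 + 9·1 + 8·-2.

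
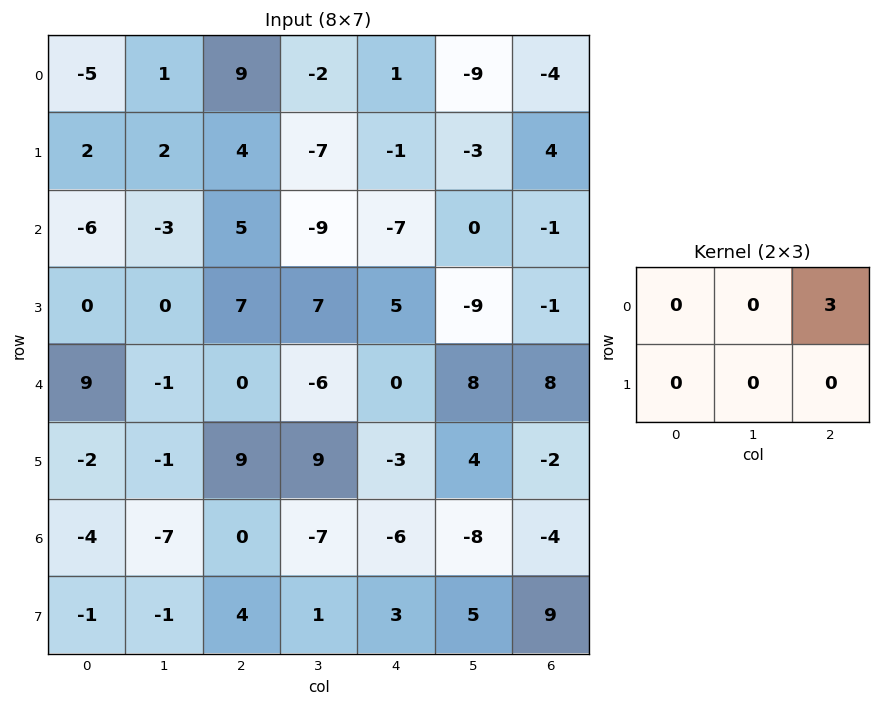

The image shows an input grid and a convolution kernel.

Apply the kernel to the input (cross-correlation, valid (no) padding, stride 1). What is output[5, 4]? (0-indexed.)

The receptive field on the input at this output position is [-3 4 -2 / -6 -8 -4]. Elementwise product with the kernel and sum: -2·3.

-6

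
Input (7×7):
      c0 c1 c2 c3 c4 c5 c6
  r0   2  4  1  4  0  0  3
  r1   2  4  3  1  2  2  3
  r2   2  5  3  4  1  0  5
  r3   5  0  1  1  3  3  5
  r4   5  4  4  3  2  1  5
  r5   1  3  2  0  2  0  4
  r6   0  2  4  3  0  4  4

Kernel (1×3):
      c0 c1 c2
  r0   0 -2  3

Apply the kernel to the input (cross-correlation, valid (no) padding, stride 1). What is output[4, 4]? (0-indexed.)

The receptive field on the input at this output position is [2 1 5]. Elementwise product with the kernel and sum: 1·-2 + 5·3.

13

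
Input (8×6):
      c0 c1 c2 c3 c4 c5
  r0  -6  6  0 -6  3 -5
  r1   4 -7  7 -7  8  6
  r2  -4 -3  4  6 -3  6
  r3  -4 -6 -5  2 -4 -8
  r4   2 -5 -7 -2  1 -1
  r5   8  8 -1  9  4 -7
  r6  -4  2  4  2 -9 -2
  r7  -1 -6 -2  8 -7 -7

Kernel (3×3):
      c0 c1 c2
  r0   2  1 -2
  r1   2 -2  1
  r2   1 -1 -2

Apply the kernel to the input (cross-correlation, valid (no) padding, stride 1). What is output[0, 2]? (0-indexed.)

The receptive field on the input at this output position is [0 -6 3 / 7 -7 8 / 4 6 -3]. Elementwise product with the kernel and sum: 0·2 + -6·1 + 3·-2 + 7·2 + -7·-2 + 8·1 + 4·1 + 6·-1 + -3·-2.

28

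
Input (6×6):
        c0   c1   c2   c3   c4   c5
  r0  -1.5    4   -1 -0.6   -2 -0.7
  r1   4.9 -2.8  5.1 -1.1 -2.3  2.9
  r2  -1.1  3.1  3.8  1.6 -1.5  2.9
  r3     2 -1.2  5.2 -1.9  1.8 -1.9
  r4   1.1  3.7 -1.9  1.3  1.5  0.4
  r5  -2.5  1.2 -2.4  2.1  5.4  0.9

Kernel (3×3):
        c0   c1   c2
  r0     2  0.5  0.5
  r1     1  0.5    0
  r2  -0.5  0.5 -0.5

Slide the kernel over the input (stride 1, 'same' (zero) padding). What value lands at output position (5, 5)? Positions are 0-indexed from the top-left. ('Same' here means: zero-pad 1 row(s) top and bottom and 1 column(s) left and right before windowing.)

The receptive field on the zero-padded input at this output position is [1.5 0.4 0 / 5.4 0.9 0 / 0 0 0]. Elementwise product with the kernel and sum: 1.5·2 + 0.4·0.5 + 0·0.5 + 5.4·1 + 0.9·0.5 + 0·-0.5 + 0·0.5 + 0·-0.5.

9.05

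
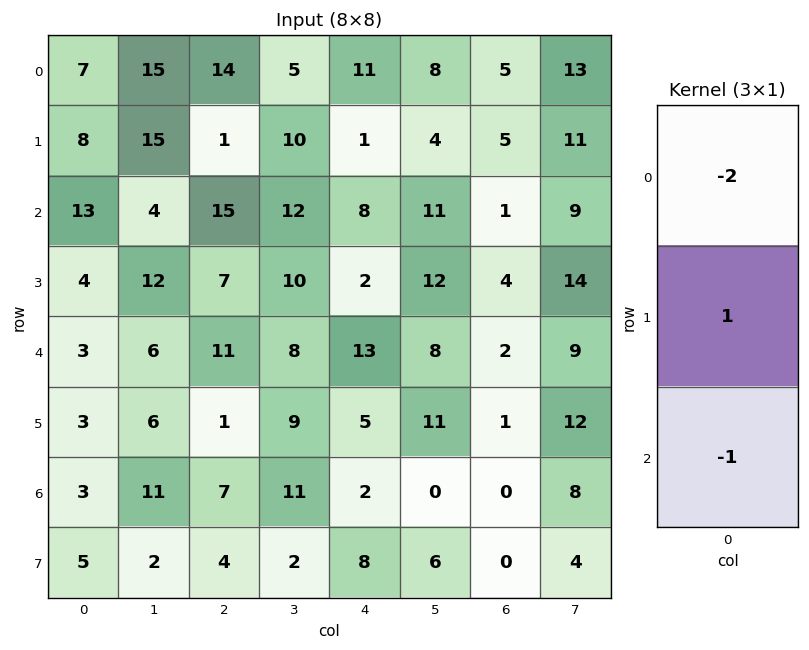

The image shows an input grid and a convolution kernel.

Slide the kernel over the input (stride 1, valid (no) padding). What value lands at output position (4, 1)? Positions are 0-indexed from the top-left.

The receptive field on the input at this output position is [6 / 6 / 11]. Elementwise product with the kernel and sum: 6·-2 + 6·1 + 11·-1.

-17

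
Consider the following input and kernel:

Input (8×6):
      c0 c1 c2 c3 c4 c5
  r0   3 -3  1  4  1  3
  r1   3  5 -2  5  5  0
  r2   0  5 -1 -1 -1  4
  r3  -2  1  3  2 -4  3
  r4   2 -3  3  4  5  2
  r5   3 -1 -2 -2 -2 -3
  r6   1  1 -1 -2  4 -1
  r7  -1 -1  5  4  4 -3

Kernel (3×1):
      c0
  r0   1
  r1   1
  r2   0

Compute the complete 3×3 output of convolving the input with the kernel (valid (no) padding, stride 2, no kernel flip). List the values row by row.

Output[0,0]: The receptive field on the input at this output position is [3 / 3 / 0]. Elementwise product with the kernel and sum: 3·1 + 3·1.
Output[0,1]: The receptive field on the input at this output position is [1 / -2 / -1]. Elementwise product with the kernel and sum: 1·1 + -2·1.

6 -1 6
-2 2 -5
5 1 3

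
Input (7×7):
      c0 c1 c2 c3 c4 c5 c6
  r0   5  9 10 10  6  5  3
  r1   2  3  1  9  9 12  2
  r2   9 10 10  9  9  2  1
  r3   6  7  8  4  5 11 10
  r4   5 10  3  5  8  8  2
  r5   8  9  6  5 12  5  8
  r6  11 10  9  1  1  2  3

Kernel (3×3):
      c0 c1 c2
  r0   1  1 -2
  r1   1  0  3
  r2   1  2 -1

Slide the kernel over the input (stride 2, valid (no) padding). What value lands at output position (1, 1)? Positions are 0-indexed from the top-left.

29

The receptive field on the input at this output position is [10 9 9 / 8 4 5 / 3 5 8]. Elementwise product with the kernel and sum: 10·1 + 9·1 + 9·-2 + 8·1 + 5·3 + 3·1 + 5·2 + 8·-1.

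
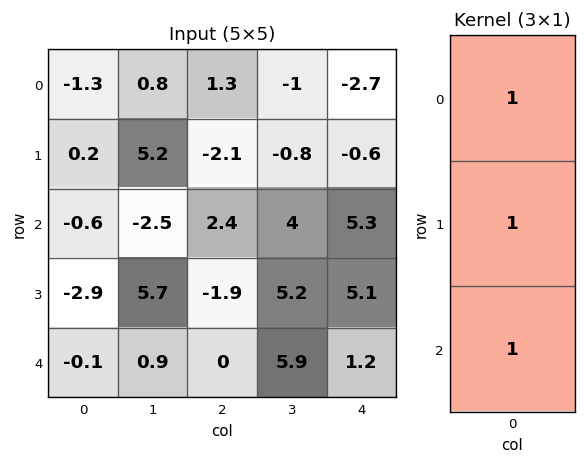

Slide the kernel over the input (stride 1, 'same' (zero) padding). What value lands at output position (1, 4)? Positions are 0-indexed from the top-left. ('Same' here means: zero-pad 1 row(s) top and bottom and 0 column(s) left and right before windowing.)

The receptive field on the zero-padded input at this output position is [-2.7 / -0.6 / 5.3]. Elementwise product with the kernel and sum: -2.7·1 + -0.6·1 + 5.3·1.

2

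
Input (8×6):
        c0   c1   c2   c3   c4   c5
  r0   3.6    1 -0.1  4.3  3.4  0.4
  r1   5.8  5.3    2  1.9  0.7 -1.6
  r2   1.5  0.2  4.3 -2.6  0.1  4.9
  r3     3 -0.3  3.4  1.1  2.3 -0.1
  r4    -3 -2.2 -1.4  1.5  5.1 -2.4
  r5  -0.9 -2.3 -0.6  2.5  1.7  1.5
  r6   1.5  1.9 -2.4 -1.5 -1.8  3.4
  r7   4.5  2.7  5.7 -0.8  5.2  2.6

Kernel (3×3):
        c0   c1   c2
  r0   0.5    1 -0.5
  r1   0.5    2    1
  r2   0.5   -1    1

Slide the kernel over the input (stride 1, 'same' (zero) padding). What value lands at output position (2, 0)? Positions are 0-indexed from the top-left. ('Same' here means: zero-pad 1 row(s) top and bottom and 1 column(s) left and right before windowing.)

The receptive field on the zero-padded input at this output position is [0 5.8 5.3 / 0 1.5 0.2 / 0 3 -0.3]. Elementwise product with the kernel and sum: 0·0.5 + 5.8·1 + 5.3·-0.5 + 0·0.5 + 1.5·2 + 0.2·1 + 0·0.5 + 3·-1 + -0.3·1.

3.05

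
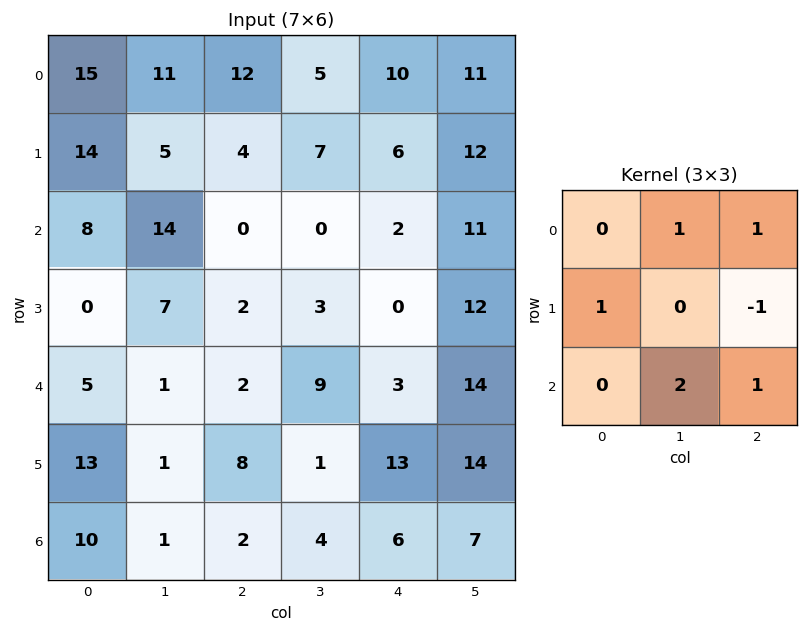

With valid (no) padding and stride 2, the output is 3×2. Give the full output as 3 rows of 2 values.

61 15
16 25
12 21

Output[0,0]: The receptive field on the input at this output position is [15 11 12 / 14 5 4 / 8 14 0]. Elementwise product with the kernel and sum: 11·1 + 12·1 + 14·1 + 4·-1 + 14·2 + 0·1.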